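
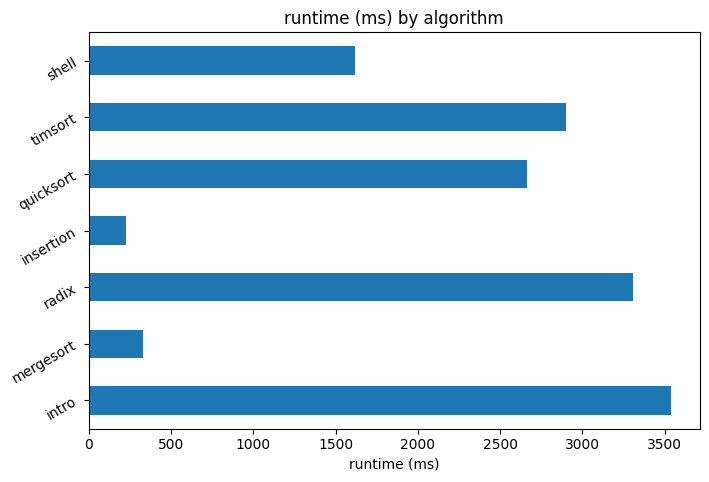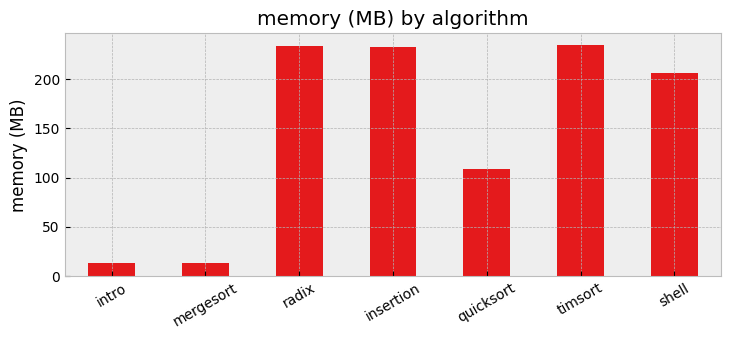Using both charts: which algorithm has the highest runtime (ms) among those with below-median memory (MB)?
intro

Chart 2 median memory (MB) ≈ 200; below-median algorithms: intro, mergesort, quicksort. Among those, intro has the highest runtime (ms) (≈ 3500).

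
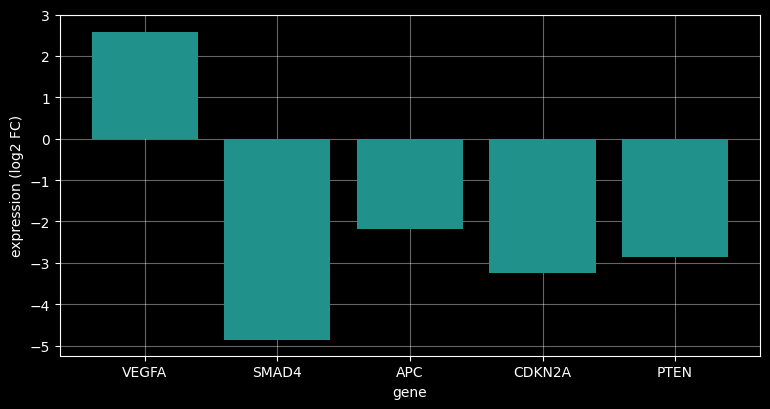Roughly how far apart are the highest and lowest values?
Max VEGFA ≈ 3, min SMAD4 ≈ -5; range ≈ 8.

≈ 8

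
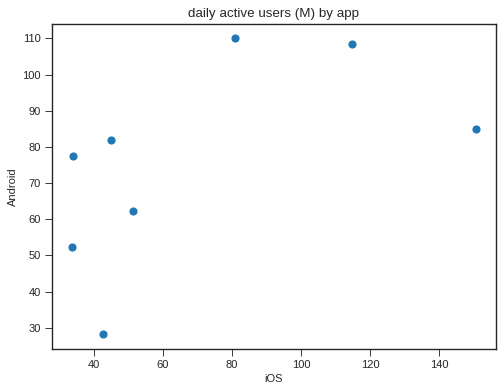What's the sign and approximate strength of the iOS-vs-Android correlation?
Points are positively correlated; moderate (|r| ≈ 0.6).

positive, moderate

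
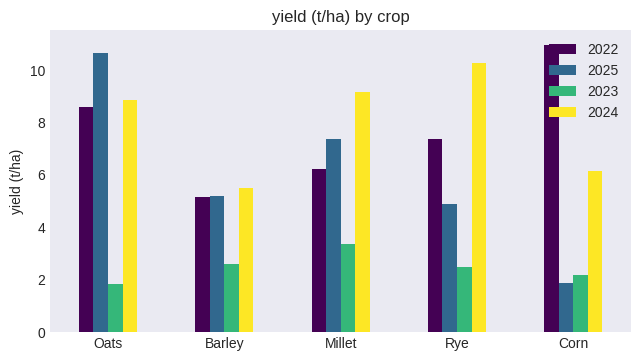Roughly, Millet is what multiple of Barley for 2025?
Millet ≈ 7, Barley ≈ 5; 7/5 ≈ 1.4.

≈ 1.4×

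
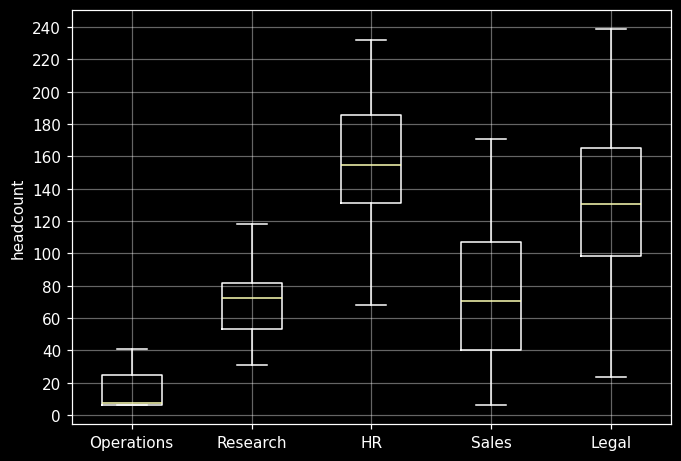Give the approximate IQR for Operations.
≈ 20

Q3 ≈ 20, Q1 ≈ 0; IQR ≈ 20.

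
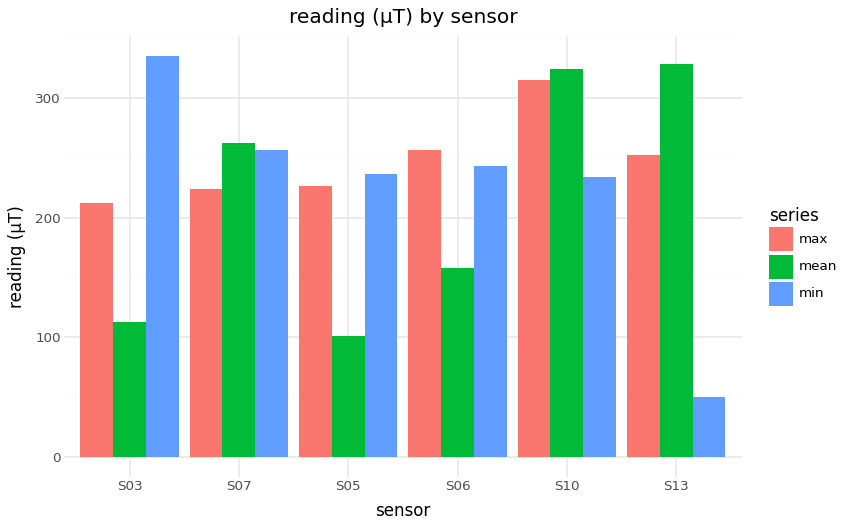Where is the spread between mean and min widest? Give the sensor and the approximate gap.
S13, ≈ 300 µT

S13: mean ≈ 350, min ≈ 50 → gap ≈ 300. Next-largest (S03) is only ≈ 250.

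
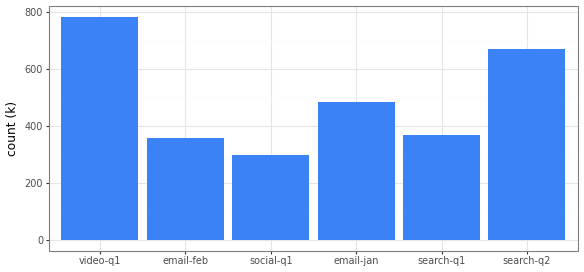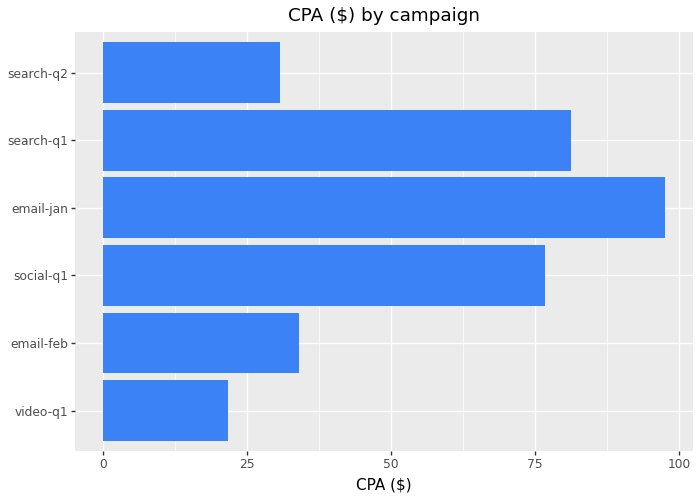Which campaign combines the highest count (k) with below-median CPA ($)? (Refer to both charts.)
Chart 2 median CPA ($) ≈ 60; below-median campaigns: video-q1, email-feb, search-q2. Among those, video-q1 has the highest count (k) (≈ 800).

video-q1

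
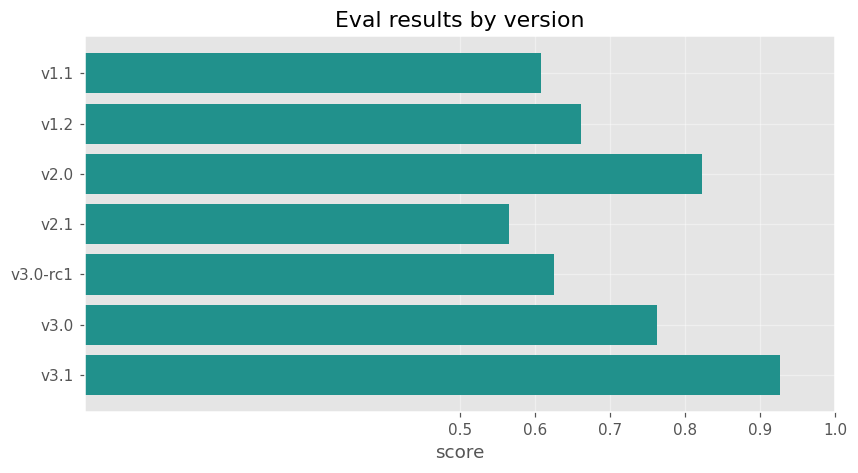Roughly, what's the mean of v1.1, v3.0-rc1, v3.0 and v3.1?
≈ 0.73

(0.6 + 0.6 + 0.8 + 0.9) / 4 ≈ 0.73.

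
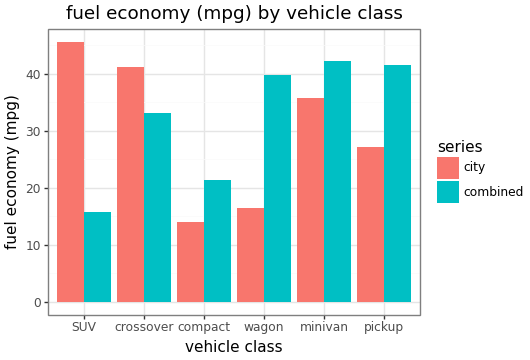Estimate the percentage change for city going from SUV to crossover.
≈ -11.1%

SUV ≈ 45, crossover ≈ 40; (40 − 45) / 45 ≈ -11.1%.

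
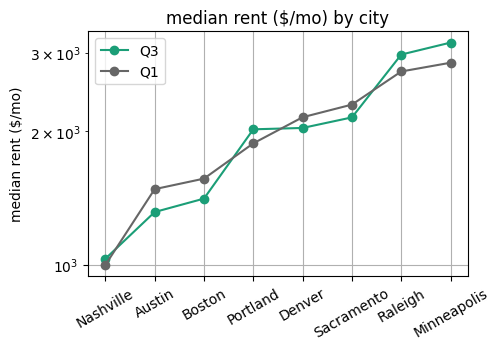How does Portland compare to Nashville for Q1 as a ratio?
Portland ≈ 1800, Nashville ≈ 1000; 1800/1000 ≈ 1.8.

≈ 1.8×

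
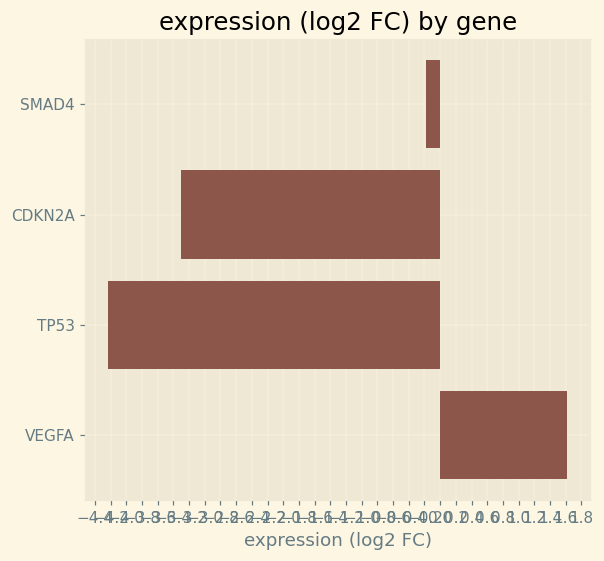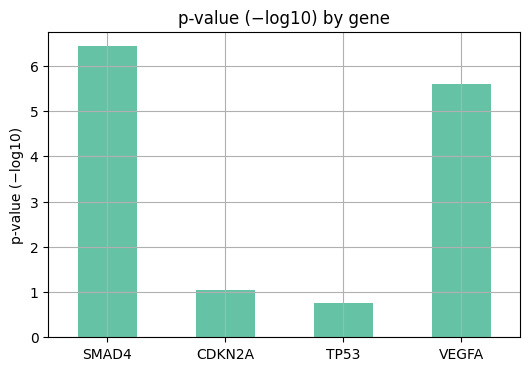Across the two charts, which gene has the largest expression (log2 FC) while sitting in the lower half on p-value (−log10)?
Chart 2 median p-value (−log10) ≈ 3; below-median genes: CDKN2A, TP53. Among those, CDKN2A has the highest expression (log2 FC) (≈ -3.2).

CDKN2A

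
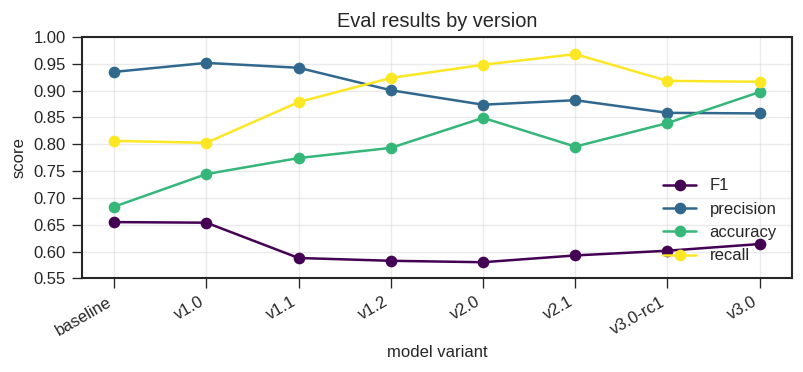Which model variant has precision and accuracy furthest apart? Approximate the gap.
baseline: precision ≈ 0.95, accuracy ≈ 0.70 → gap ≈ 0.25. Next-largest (v1.0) is only ≈ 0.20.

baseline, ≈ 0.25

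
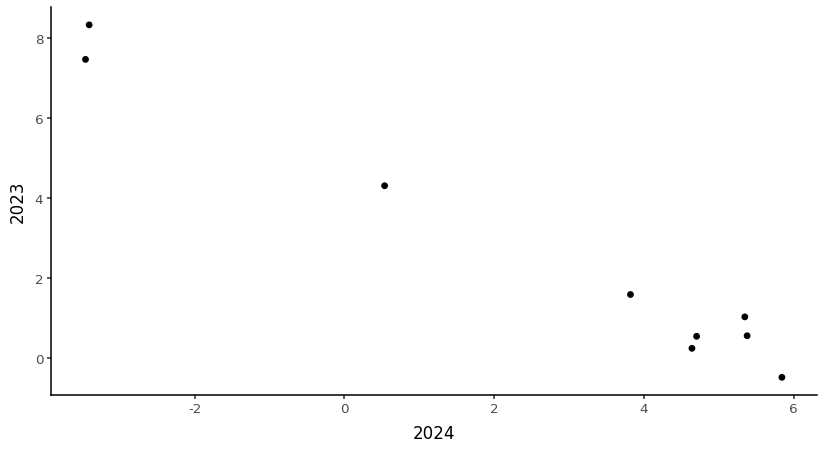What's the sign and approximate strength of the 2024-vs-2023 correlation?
Points are negatively correlated; strong (|r| ≈ 1.0).

negative, strong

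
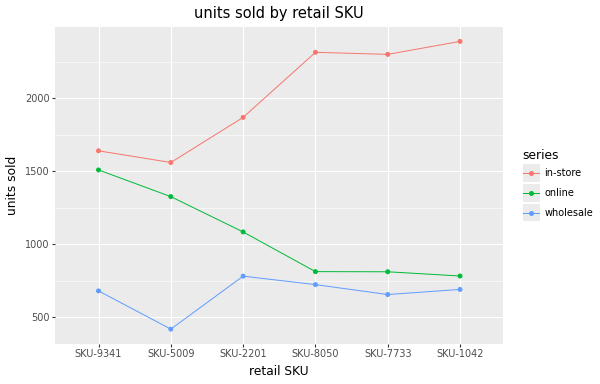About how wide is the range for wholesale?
≈ 400

Max SKU-2201 ≈ 800, min SKU-5009 ≈ 400; range ≈ 400.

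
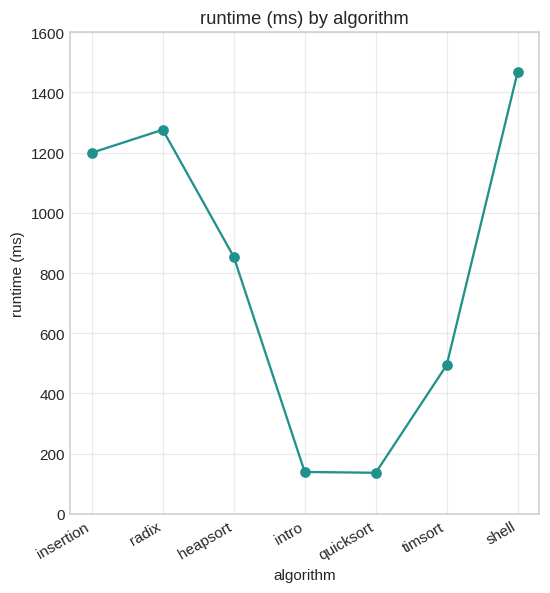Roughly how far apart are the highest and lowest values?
≈ 1200

Max shell ≈ 1400, min quicksort ≈ 200; range ≈ 1200.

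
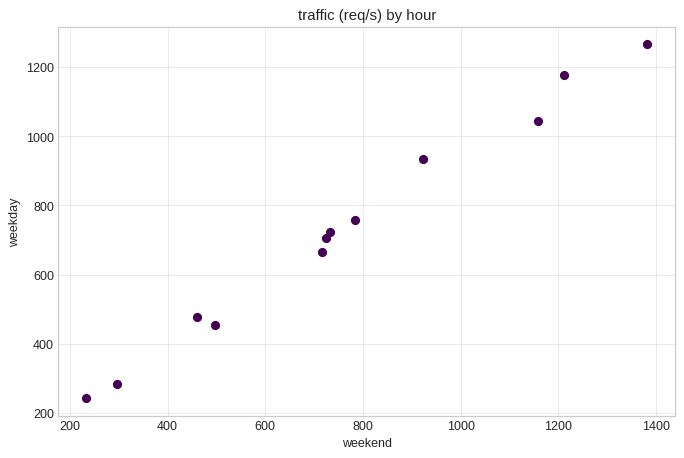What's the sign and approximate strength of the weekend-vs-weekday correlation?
Points are positively correlated; strong (|r| ≈ 1.0).

positive, strong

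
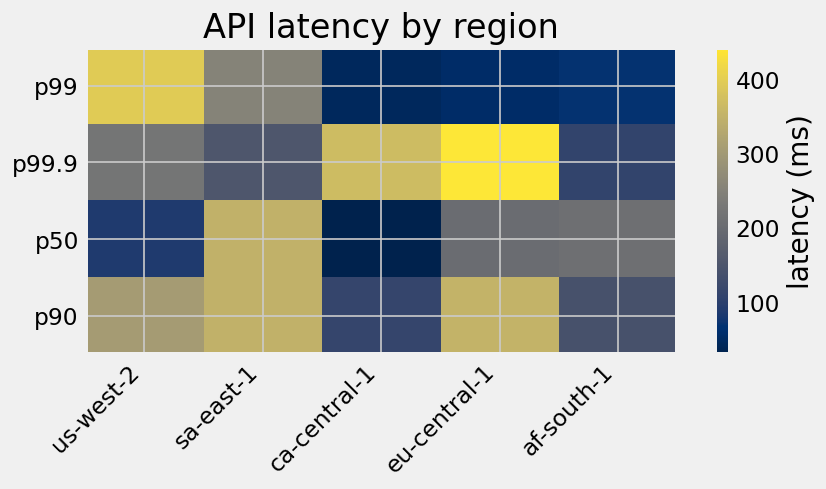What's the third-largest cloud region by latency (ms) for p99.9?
us-west-2

Top 4 for p99.9: eu-central-1 ≈ 450, ca-central-1 ≈ 350, us-west-2 ≈ 200, sa-east-1 ≈ 150.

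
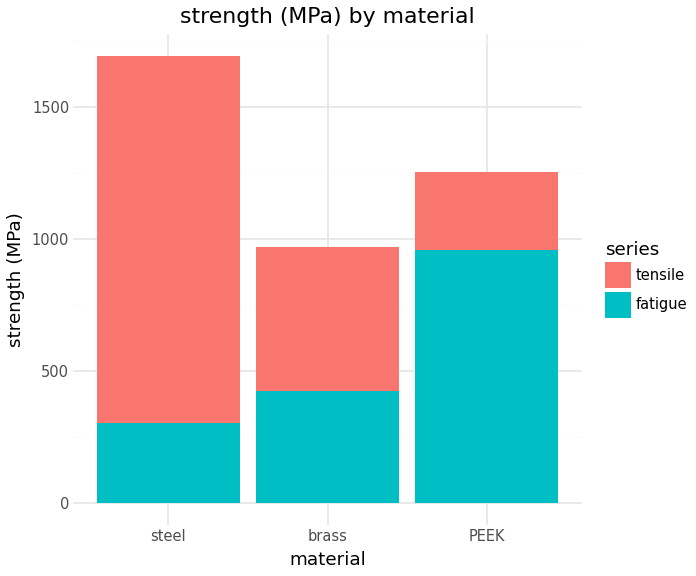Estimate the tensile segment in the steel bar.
≈ 1200

tensile top ≈ 1600, bottom ≈ 400; segment ≈ 1200.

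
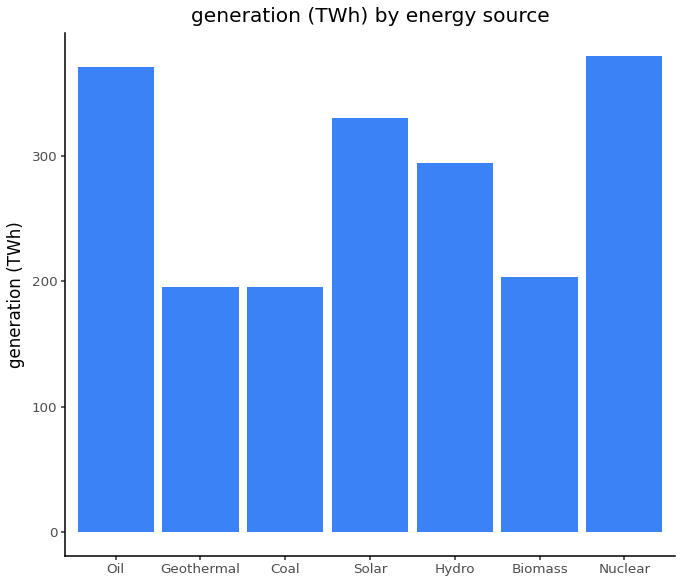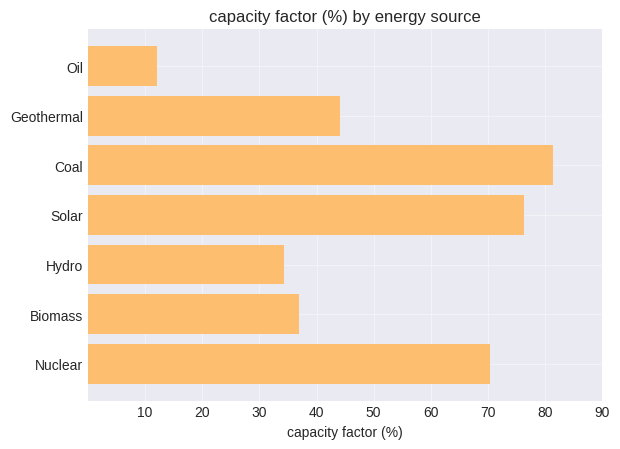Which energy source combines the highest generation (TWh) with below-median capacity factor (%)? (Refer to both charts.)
Oil

Chart 2 median capacity factor (%) ≈ 40; below-median energy sources: Oil, Hydro, Biomass. Among those, Oil has the highest generation (TWh) (≈ 350).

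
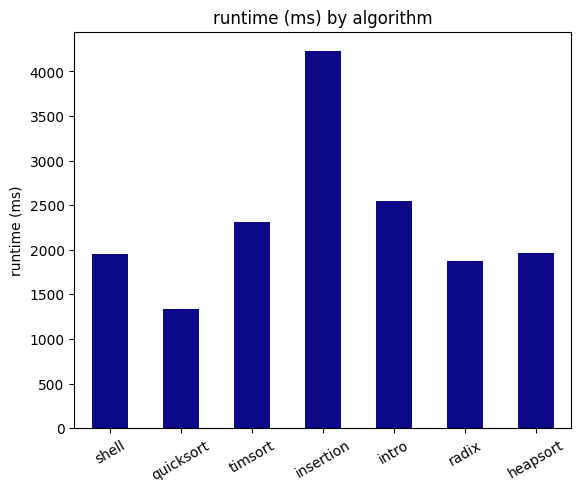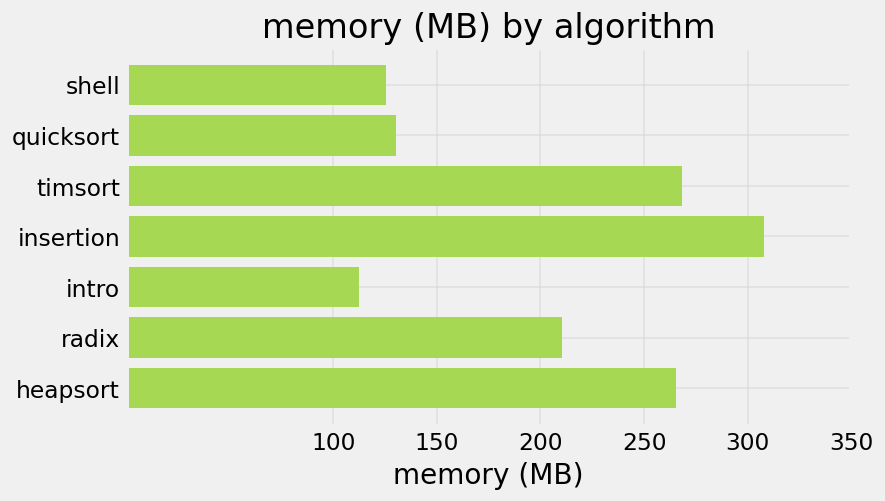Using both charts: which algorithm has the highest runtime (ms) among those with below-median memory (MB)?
Chart 2 median memory (MB) ≈ 200; below-median algorithms: shell, quicksort, intro. Among those, intro has the highest runtime (ms) (≈ 2500).

intro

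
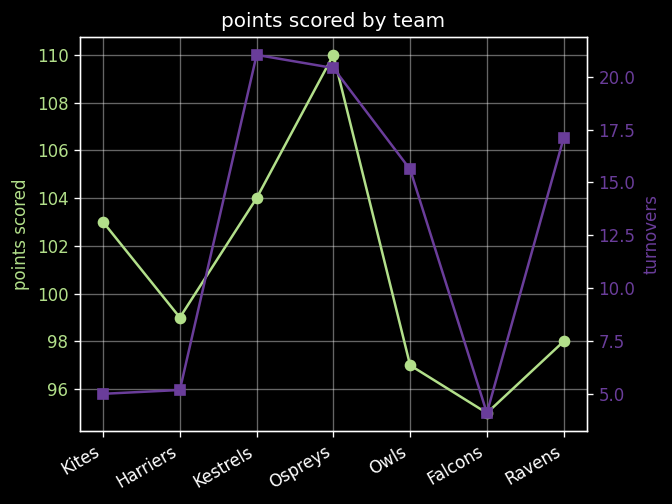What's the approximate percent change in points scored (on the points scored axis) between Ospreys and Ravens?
Ospreys ≈ 110, Ravens ≈ 98; (98 − 110) / 110 ≈ -10.9%.

≈ -10.9%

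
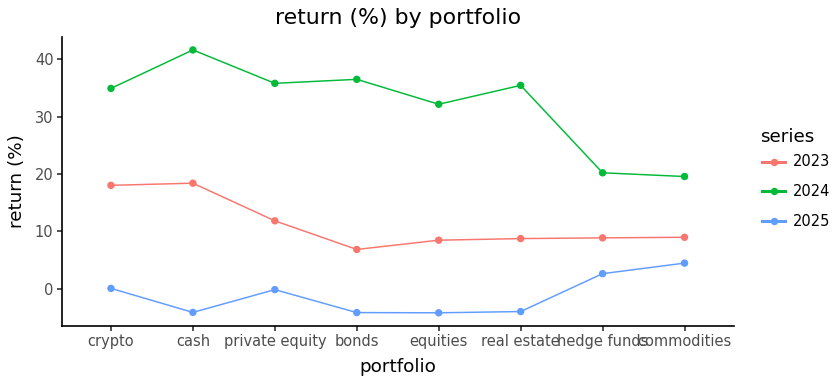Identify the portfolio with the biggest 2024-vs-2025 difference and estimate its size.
cash, ≈ 45 %

cash: 2024 ≈ 40, 2025 ≈ -5 → gap ≈ 45. Next-largest (bonds) is only ≈ 40.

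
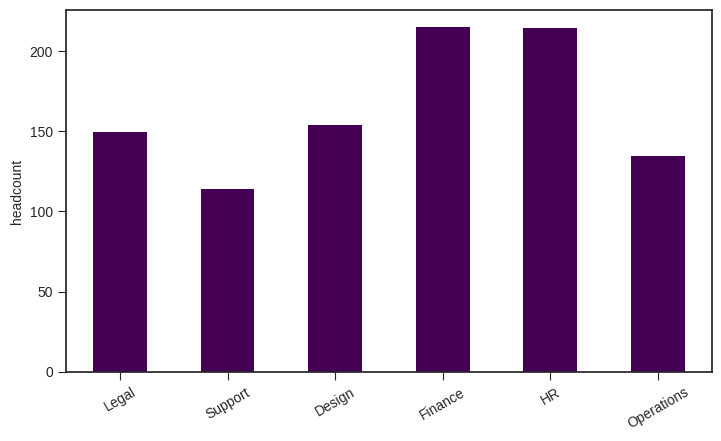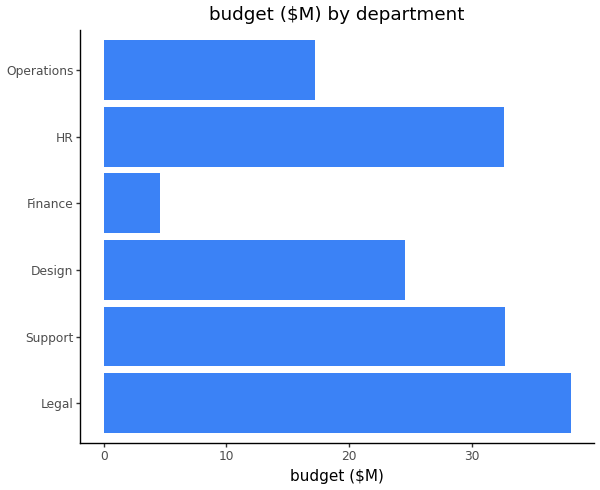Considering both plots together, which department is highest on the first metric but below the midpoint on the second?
Chart 2 median budget ($M) ≈ 30; below-median departments: Design, Finance, Operations. Among those, Finance has the highest headcount (≈ 220).

Finance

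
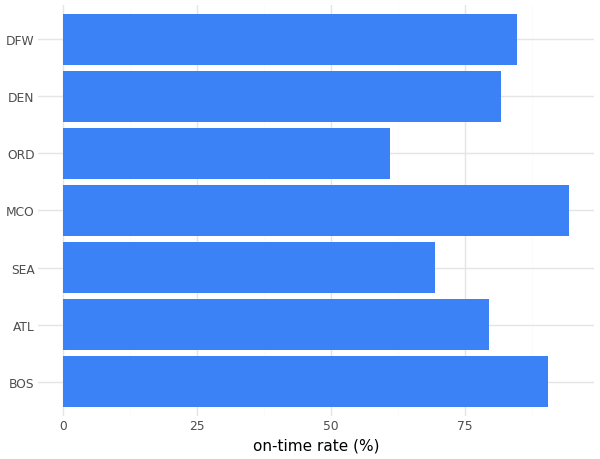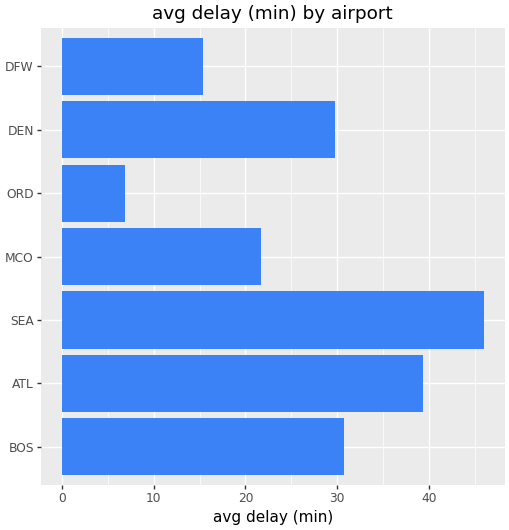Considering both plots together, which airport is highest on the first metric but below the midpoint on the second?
MCO

Chart 2 median avg delay (min) ≈ 30; below-median airports: MCO, ORD, DFW. Among those, MCO has the highest on-time rate (%) (≈ 90).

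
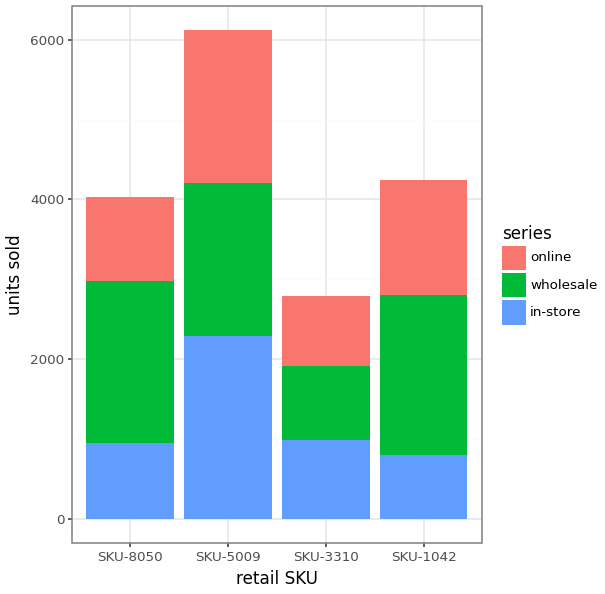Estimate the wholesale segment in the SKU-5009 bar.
wholesale top ≈ 4000, bottom ≈ 2000; segment ≈ 2000.

≈ 2000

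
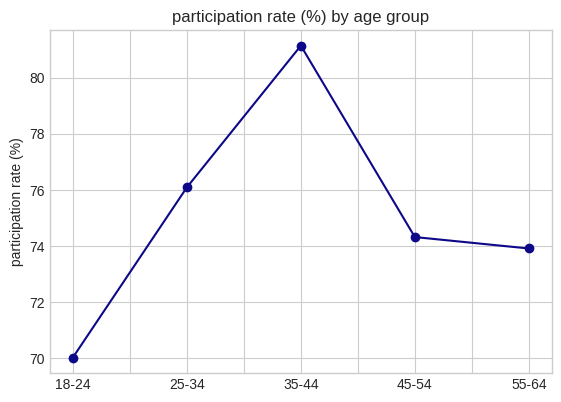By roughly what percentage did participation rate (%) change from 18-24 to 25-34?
18-24 ≈ 70, 25-34 ≈ 76; (76 − 70) / 70 ≈ +8.6%.

≈ +8.6%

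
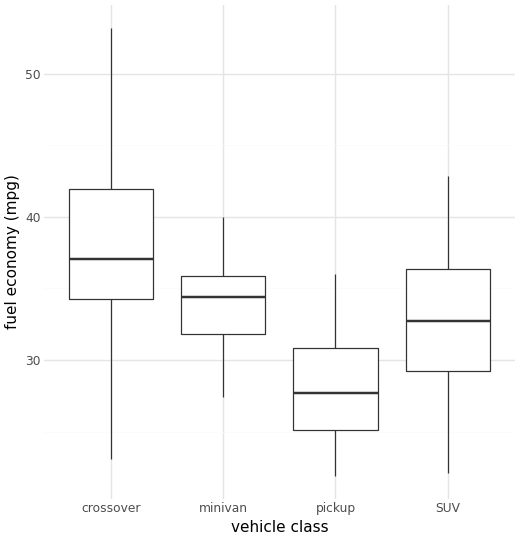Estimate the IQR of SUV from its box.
Q3 ≈ 36, Q1 ≈ 29; IQR ≈ 7.

≈ 7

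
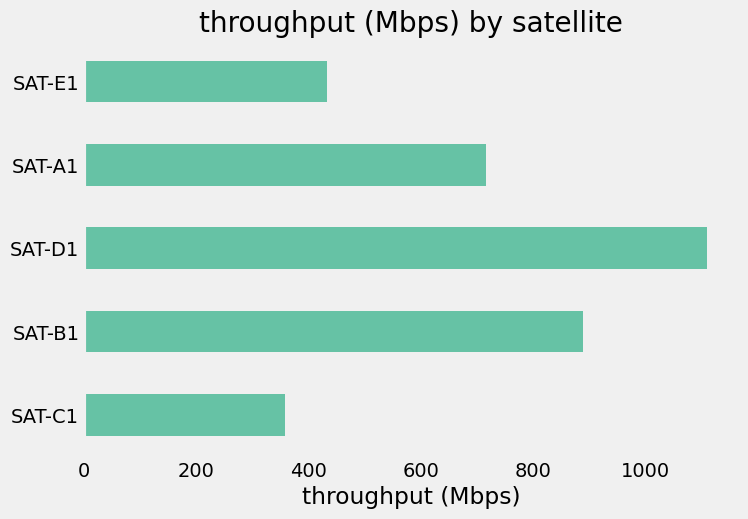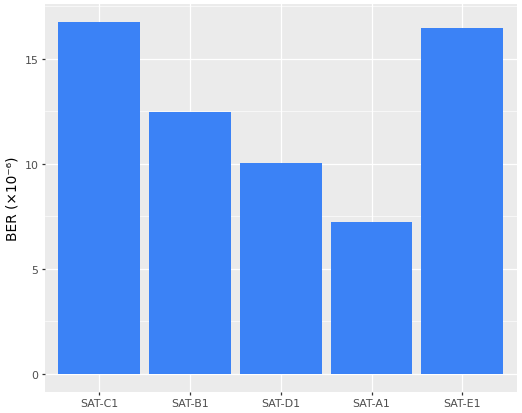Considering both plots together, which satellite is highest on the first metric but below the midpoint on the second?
SAT-D1

Chart 2 median BER (×10⁻⁶) ≈ 12; below-median satellites: SAT-D1, SAT-A1. Among those, SAT-D1 has the highest throughput (Mbps) (≈ 1200).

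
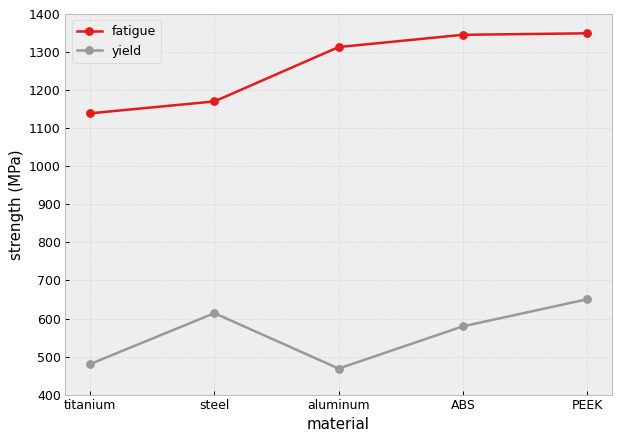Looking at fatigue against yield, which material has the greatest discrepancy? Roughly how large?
aluminum, ≈ 800 MPa

aluminum: fatigue ≈ 1300, yield ≈ 500 → gap ≈ 800. Next-largest (ABS) is only ≈ 700.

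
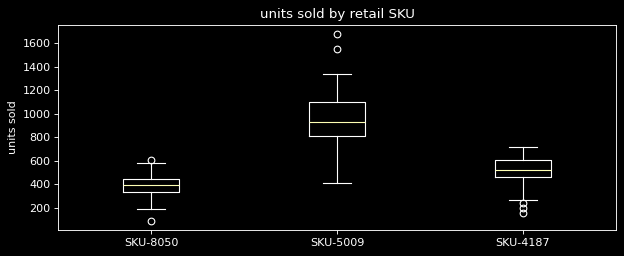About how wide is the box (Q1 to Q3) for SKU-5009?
Q3 ≈ 1100, Q1 ≈ 800; IQR ≈ 300.

≈ 300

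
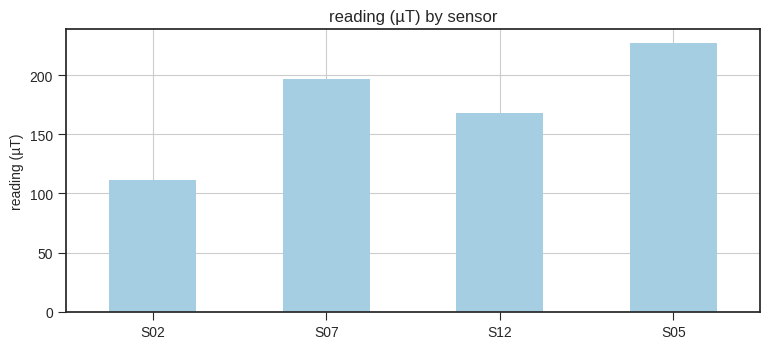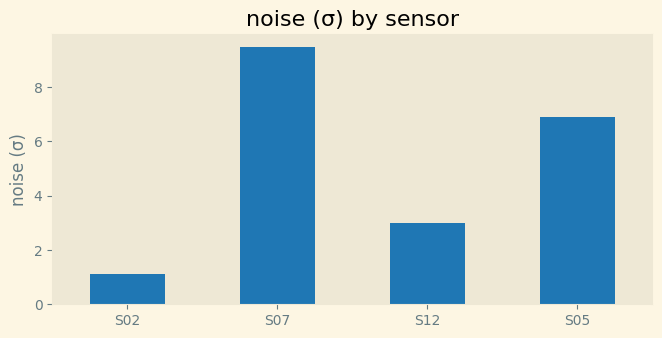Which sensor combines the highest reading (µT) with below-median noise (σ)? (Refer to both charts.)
S12

Chart 2 median noise (σ) ≈ 5; below-median sensors: S02, S12. Among those, S12 has the highest reading (µT) (≈ 175).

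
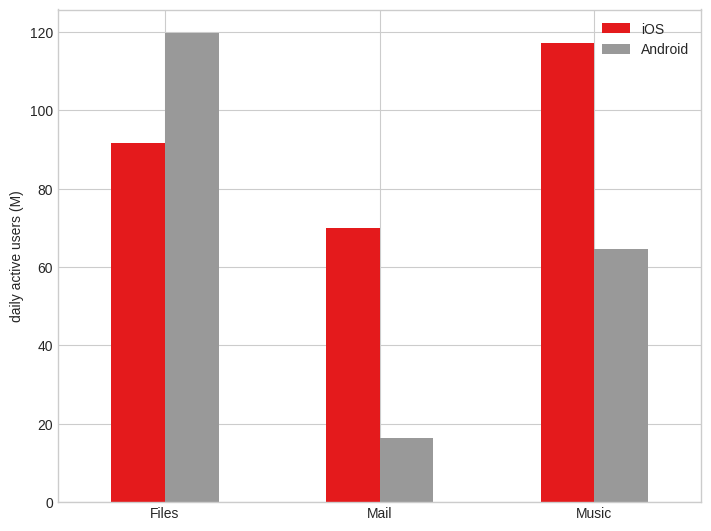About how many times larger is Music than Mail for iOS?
Music ≈ 120, Mail ≈ 70; 120/70 ≈ 1.71.

≈ 1.71×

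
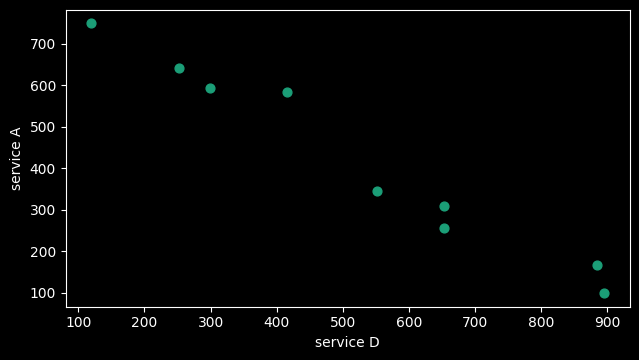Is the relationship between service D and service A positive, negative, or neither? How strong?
negative, strong

Points are negatively correlated; strong (|r| ≈ 1.0).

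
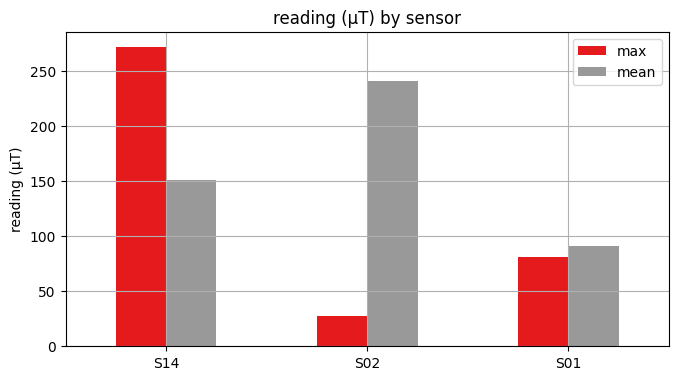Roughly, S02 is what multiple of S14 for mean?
S02 ≈ 250, S14 ≈ 150; 250/150 ≈ 1.67.

≈ 1.67×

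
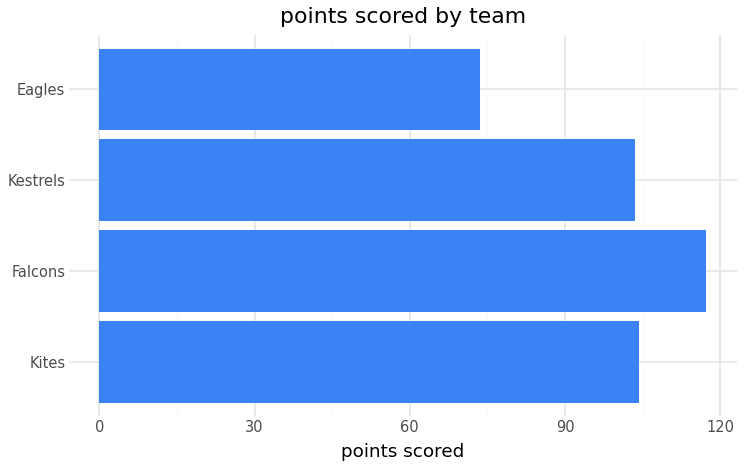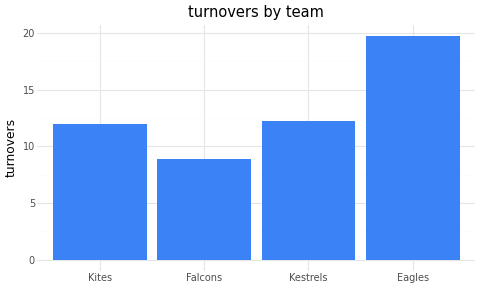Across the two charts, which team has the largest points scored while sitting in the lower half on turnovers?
Chart 2 median turnovers ≈ 12; below-median teams: Kites, Falcons. Among those, Falcons has the highest points scored (≈ 120).

Falcons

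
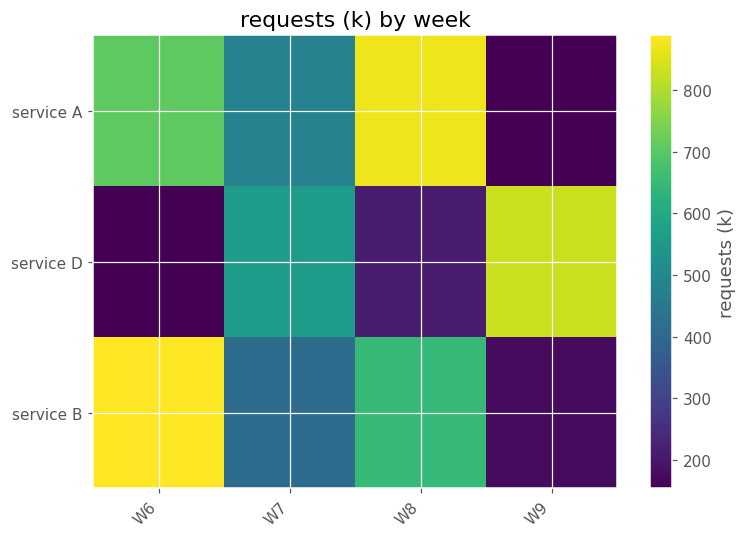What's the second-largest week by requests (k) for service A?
Top 3 for service A: W8 ≈ 900, W6 ≈ 700, W7 ≈ 500.

W6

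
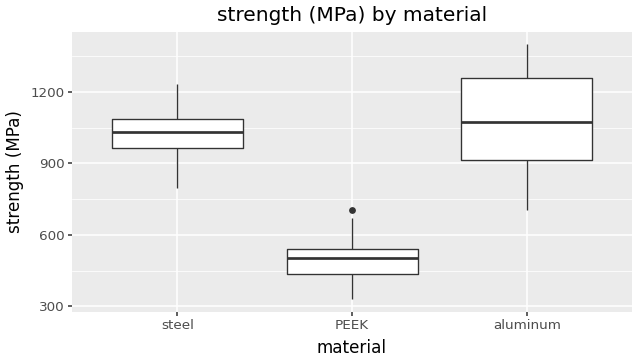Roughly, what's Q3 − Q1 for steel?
≈ 100

Q3 ≈ 1100, Q1 ≈ 1000; IQR ≈ 100.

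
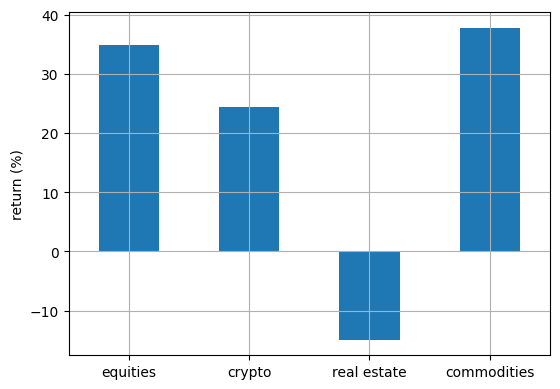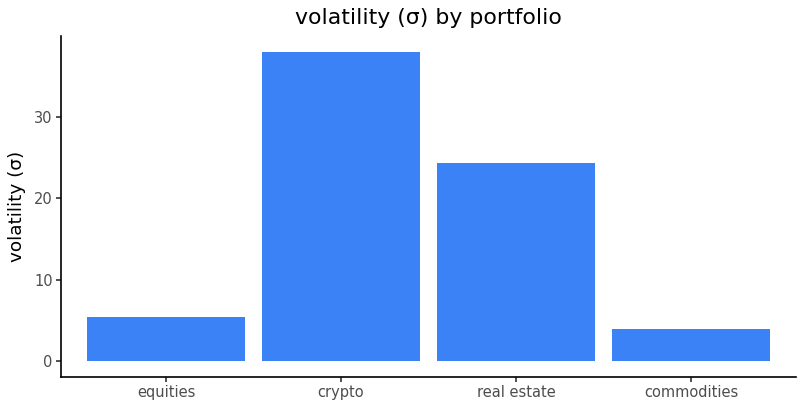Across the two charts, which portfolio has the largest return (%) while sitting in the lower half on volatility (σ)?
Chart 2 median volatility (σ) ≈ 15; below-median portfolios: equities, commodities. Among those, commodities has the highest return (%) (≈ 40).

commodities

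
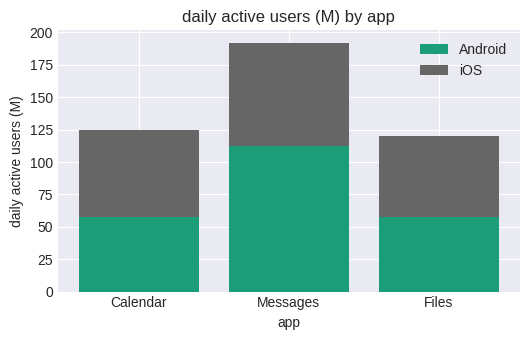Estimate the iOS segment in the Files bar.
iOS top ≈ 120, bottom ≈ 60; segment ≈ 60.

≈ 60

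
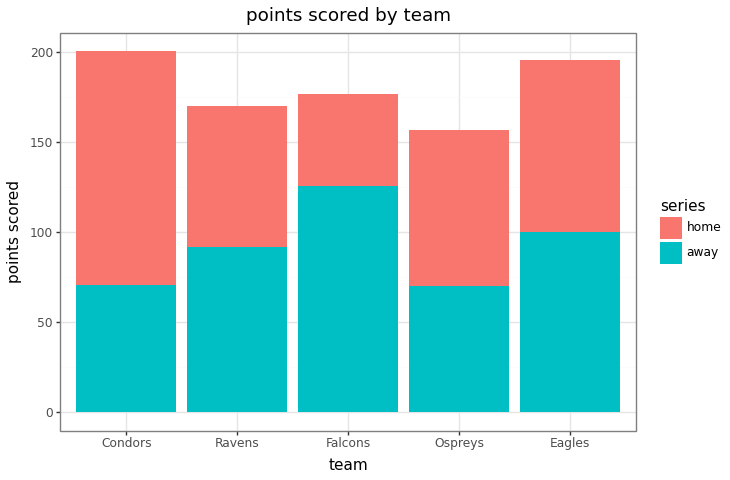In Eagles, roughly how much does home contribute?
home top ≈ 200, bottom ≈ 100; segment ≈ 100.

≈ 100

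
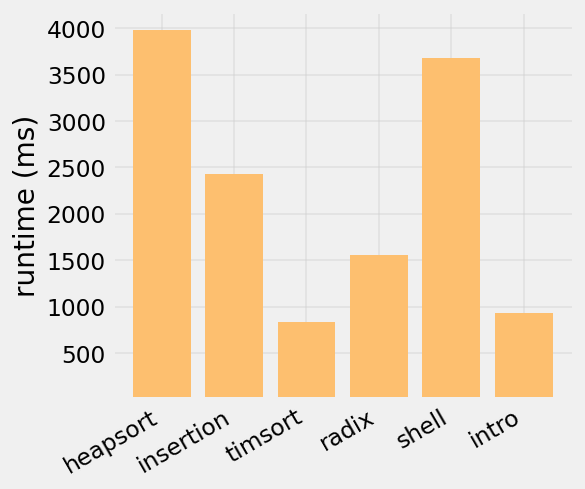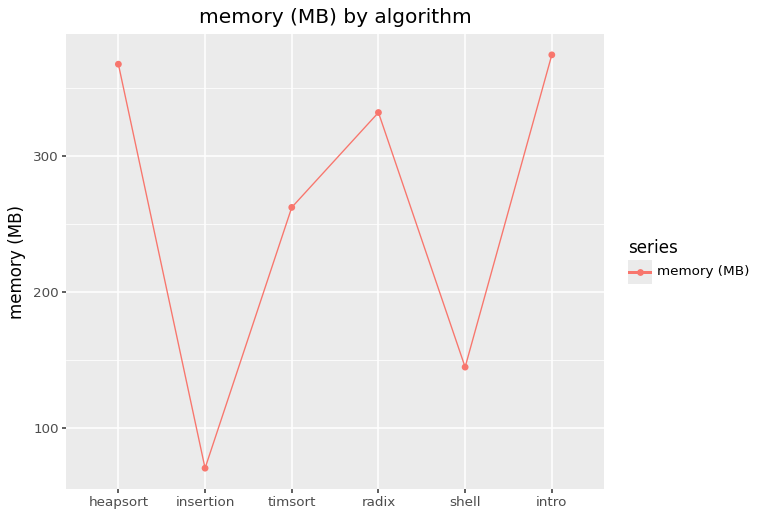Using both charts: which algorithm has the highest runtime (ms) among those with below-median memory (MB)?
shell

Chart 2 median memory (MB) ≈ 300; below-median algorithms: insertion, timsort, shell. Among those, shell has the highest runtime (ms) (≈ 3500).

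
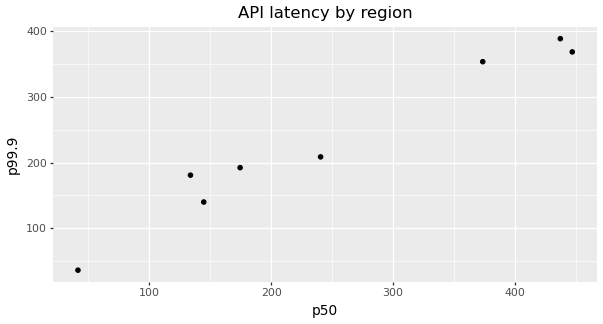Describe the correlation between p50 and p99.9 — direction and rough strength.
Points are positively correlated; strong (|r| ≈ 1.0).

positive, strong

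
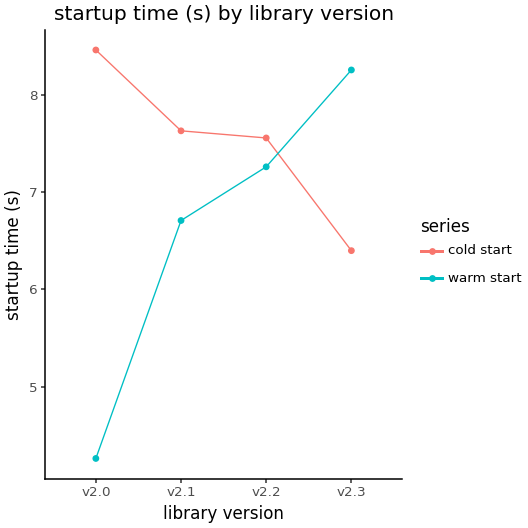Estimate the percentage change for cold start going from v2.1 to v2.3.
≈ -13.3%

v2.1 ≈ 7.5, v2.3 ≈ 6.5; (6.5 − 7.5) / 7.5 ≈ -13.3%.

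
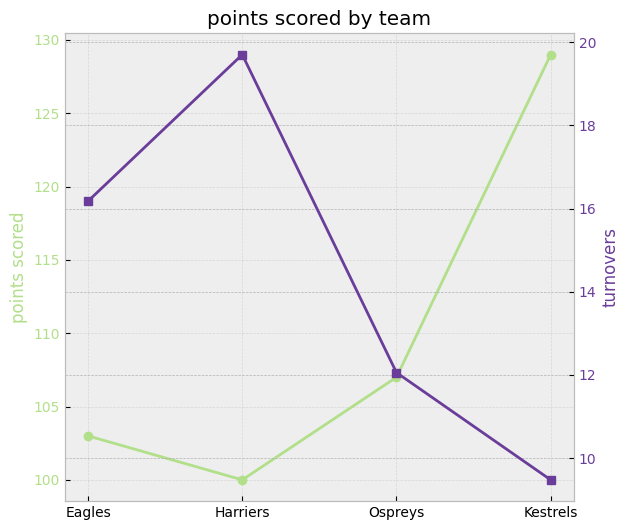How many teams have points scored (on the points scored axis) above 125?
1

Above 125: Kestrels.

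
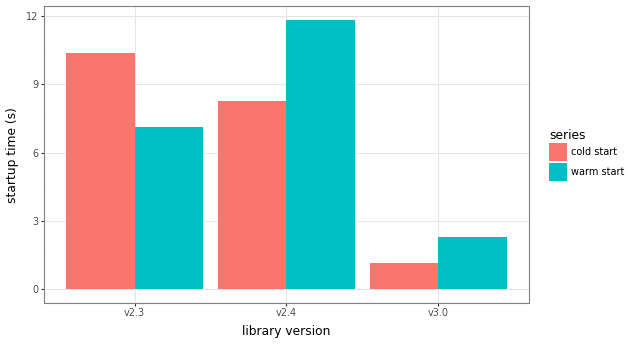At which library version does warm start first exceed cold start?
v2.4

v2.3: warm start ≈ 7 vs cold start ≈ 10 (not yet); v2.4: warm start ≈ 12 vs cold start ≈ 8 (first crossover).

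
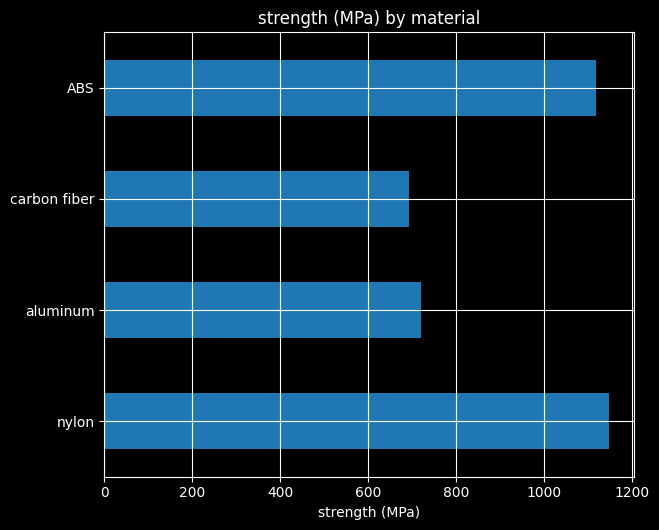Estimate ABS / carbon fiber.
ABS ≈ 1100, carbon fiber ≈ 700; 1100/700 ≈ 1.57.

≈ 1.57×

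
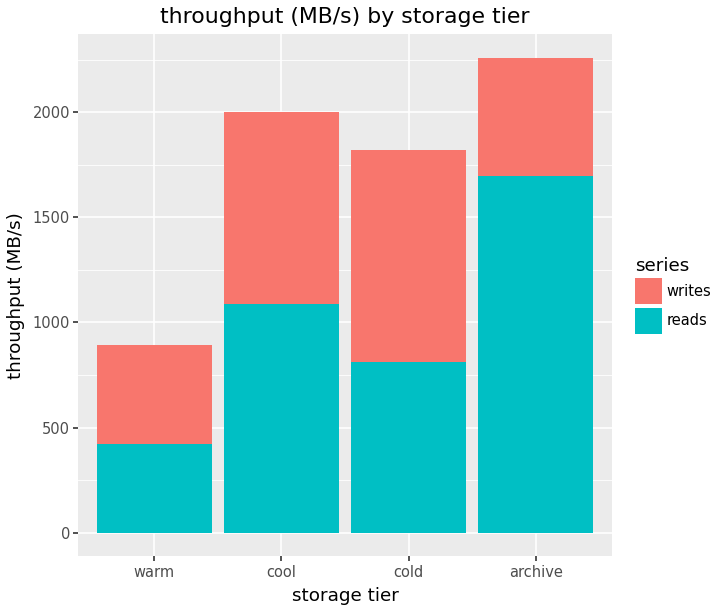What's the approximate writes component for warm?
≈ 400

writes top ≈ 800, bottom ≈ 400; segment ≈ 400.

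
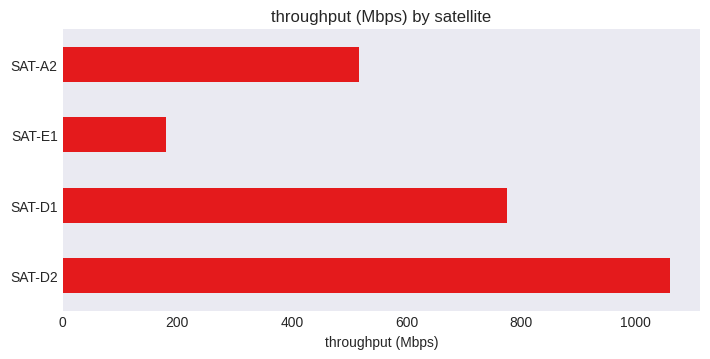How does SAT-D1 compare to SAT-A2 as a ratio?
≈ 1.6×

SAT-D1 ≈ 800, SAT-A2 ≈ 500; 800/500 ≈ 1.6.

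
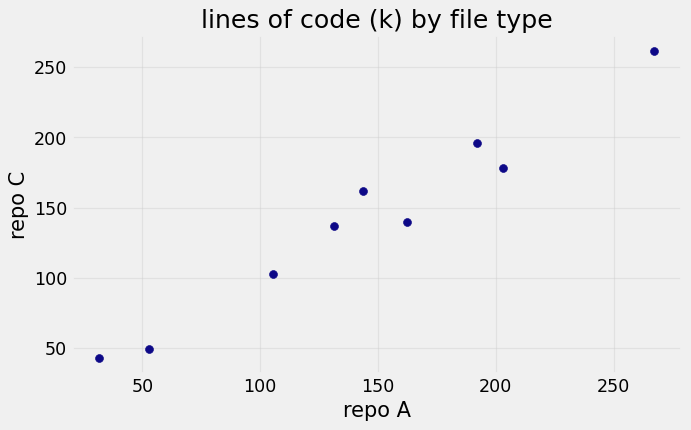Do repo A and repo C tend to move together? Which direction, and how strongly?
positive, strong

Points are positively correlated; strong (|r| ≈ 1.0).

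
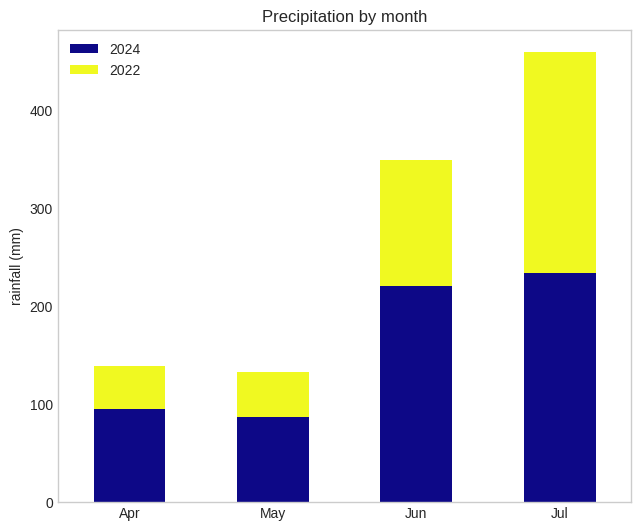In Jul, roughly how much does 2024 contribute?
2024 top ≈ 250, bottom ≈ 0; segment ≈ 250.

≈ 250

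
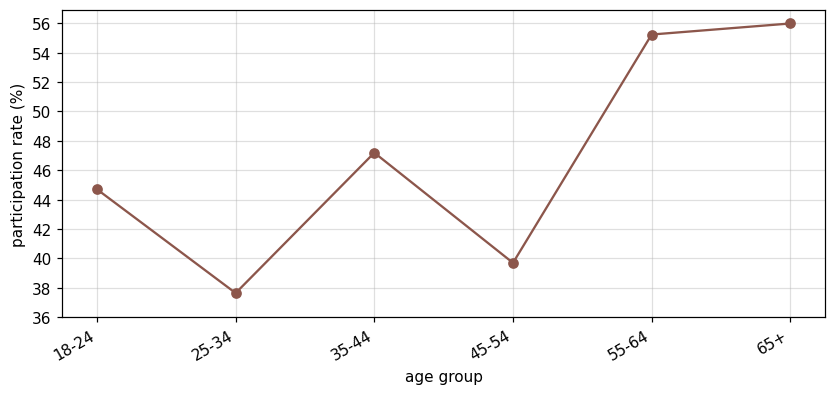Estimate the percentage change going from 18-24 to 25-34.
18-24 ≈ 44, 25-34 ≈ 38; (38 − 44) / 44 ≈ -13.6%.

≈ -13.6%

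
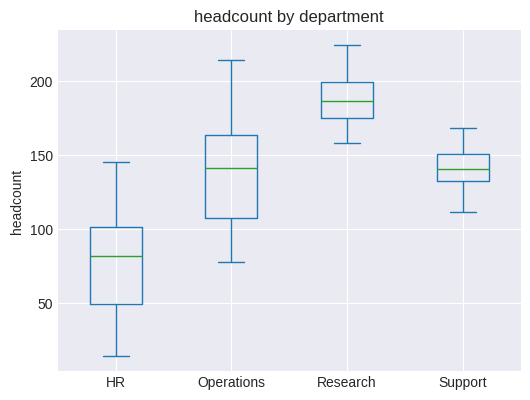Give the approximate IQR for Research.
Q3 ≈ 200, Q1 ≈ 180; IQR ≈ 20.

≈ 20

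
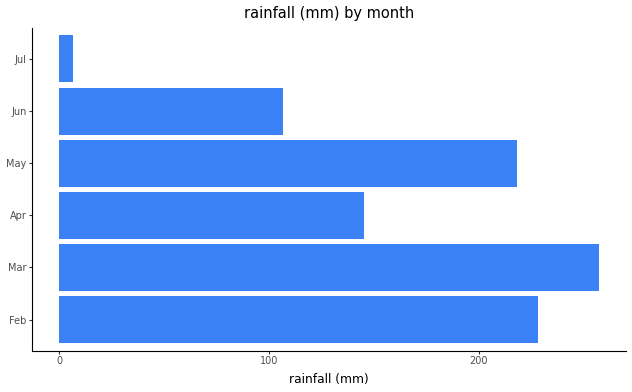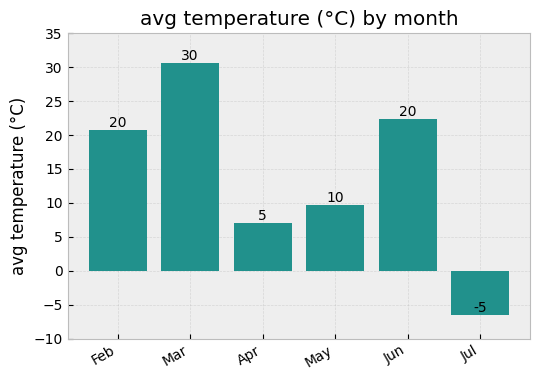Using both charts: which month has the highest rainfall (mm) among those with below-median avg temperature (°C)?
May

Chart 2 median avg temperature (°C) ≈ 15; below-median months: Apr, May, Jul. Among those, May has the highest rainfall (mm) (≈ 225).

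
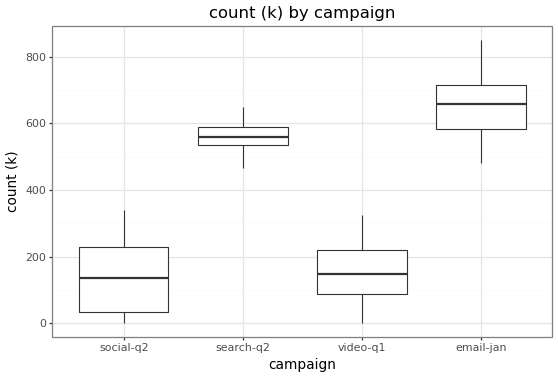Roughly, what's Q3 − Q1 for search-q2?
Q3 ≈ 600, Q1 ≈ 550; IQR ≈ 50.

≈ 50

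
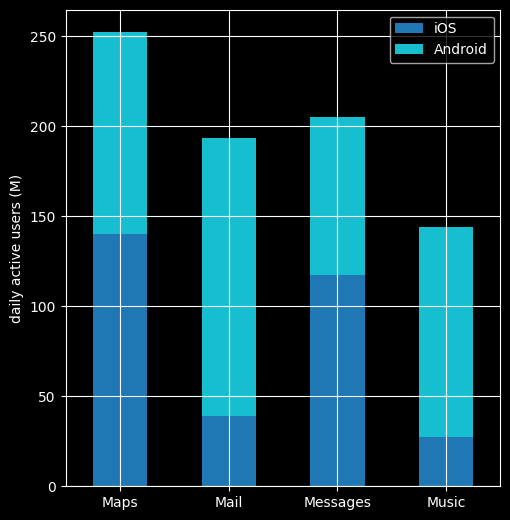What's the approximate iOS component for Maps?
≈ 150

iOS top ≈ 150, bottom ≈ 0; segment ≈ 150.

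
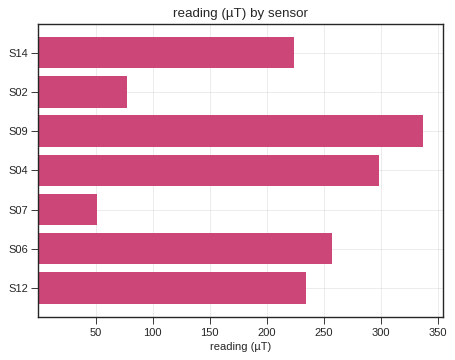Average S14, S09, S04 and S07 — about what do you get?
≈ 225

(200 + 350 + 300 + 50) / 4 ≈ 225.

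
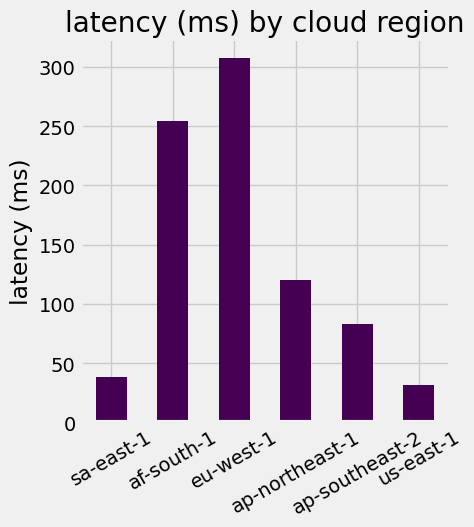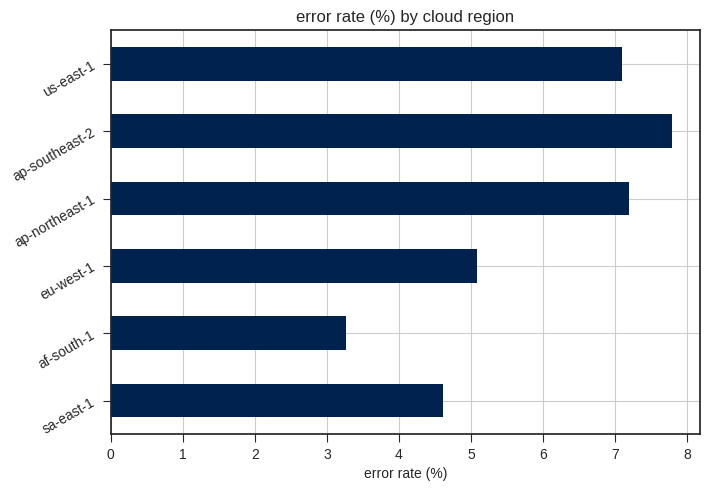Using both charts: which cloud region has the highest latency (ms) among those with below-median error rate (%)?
eu-west-1

Chart 2 median error rate (%) ≈ 6; below-median cloud regions: sa-east-1, af-south-1, eu-west-1. Among those, eu-west-1 has the highest latency (ms) (≈ 300).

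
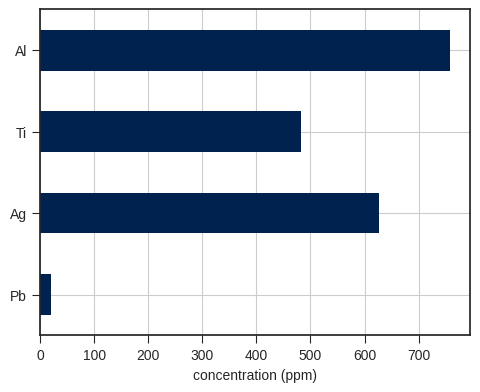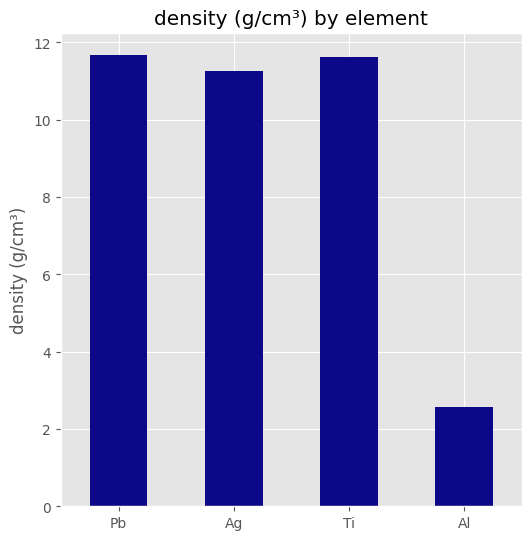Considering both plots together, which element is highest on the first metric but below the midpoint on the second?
Al

Chart 2 median density (g/cm³) ≈ 12; below-median elements: Ag, Al. Among those, Al has the highest concentration (ppm) (≈ 800).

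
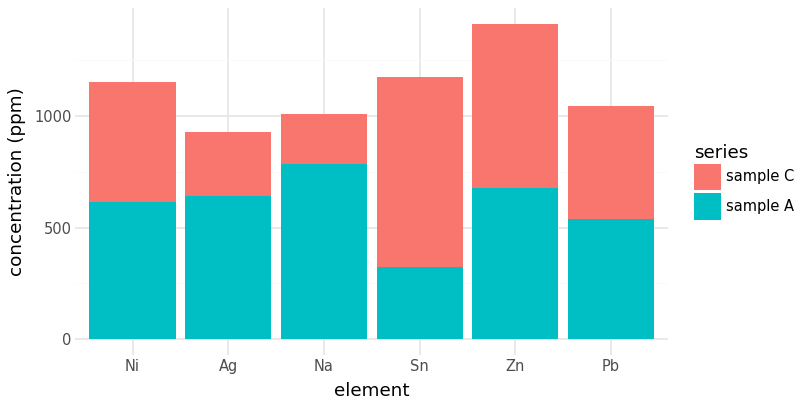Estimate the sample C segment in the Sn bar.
sample C top ≈ 1200, bottom ≈ 400; segment ≈ 800.

≈ 800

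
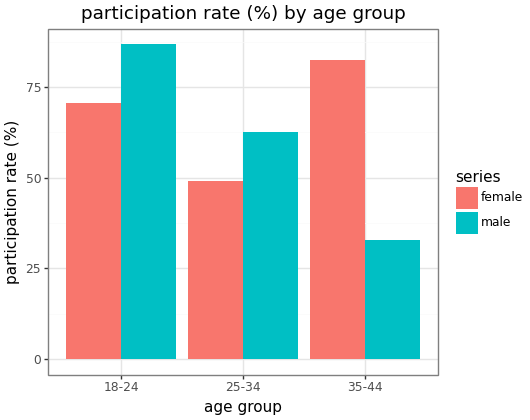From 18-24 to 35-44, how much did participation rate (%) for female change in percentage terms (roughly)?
18-24 ≈ 70, 35-44 ≈ 80; (80 − 70) / 70 ≈ +14.3%.

≈ +14.3%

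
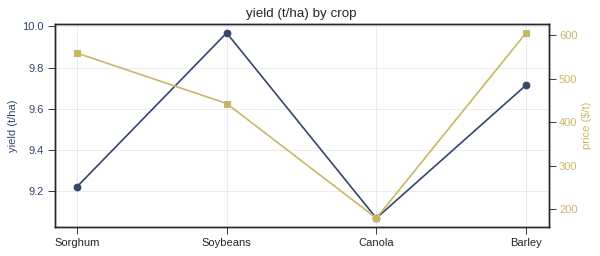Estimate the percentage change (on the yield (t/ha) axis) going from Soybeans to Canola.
≈ -9%

Soybeans ≈ 10.0, Canola ≈ 9.1; (9.1 − 10.0) / 10.0 ≈ -9%.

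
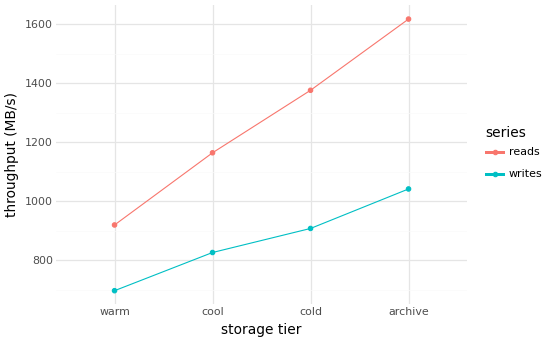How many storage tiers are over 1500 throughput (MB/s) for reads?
Above 1500: archive.

1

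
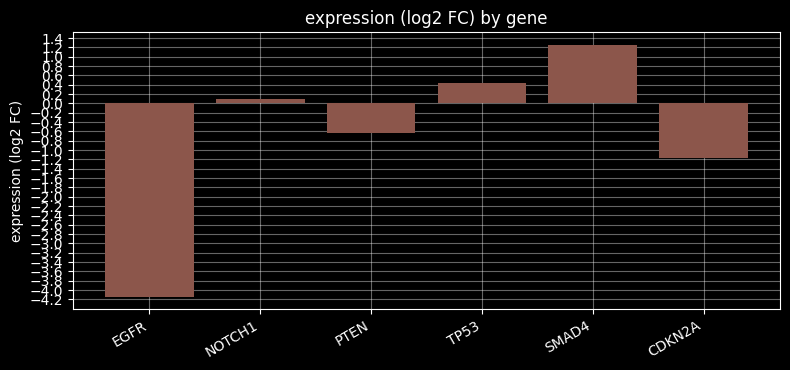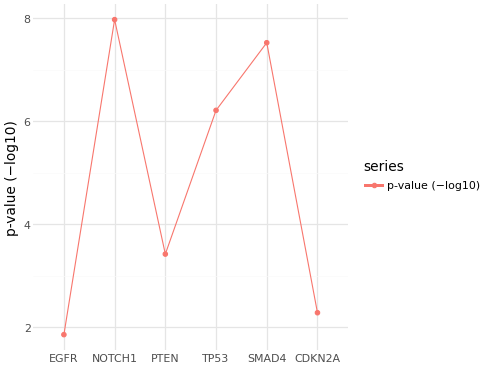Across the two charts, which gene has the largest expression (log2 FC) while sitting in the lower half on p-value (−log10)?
PTEN

Chart 2 median p-value (−log10) ≈ 5; below-median genes: EGFR, PTEN, CDKN2A. Among those, PTEN has the highest expression (log2 FC) (≈ -0.6).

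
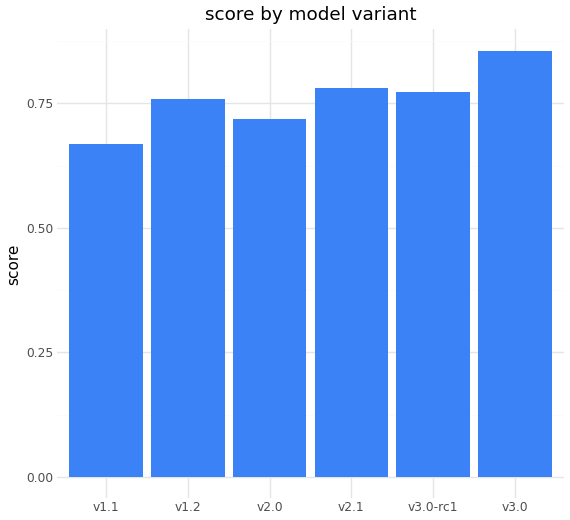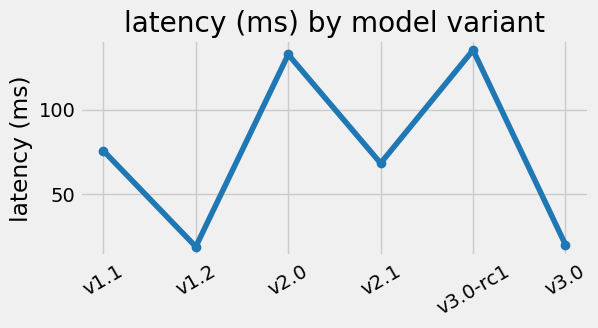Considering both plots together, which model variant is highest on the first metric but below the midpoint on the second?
Chart 2 median latency (ms) ≈ 80; below-median model variants: v1.2, v2.1, v3.0. Among those, v3.0 has the highest score (≈ 0.9).

v3.0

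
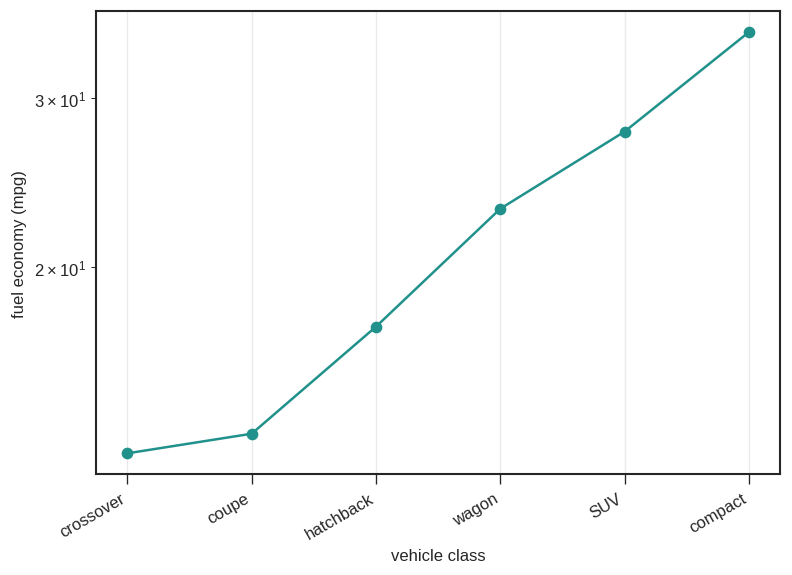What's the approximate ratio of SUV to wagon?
≈ 1.27×

SUV ≈ 28, wagon ≈ 22; 28/22 ≈ 1.27.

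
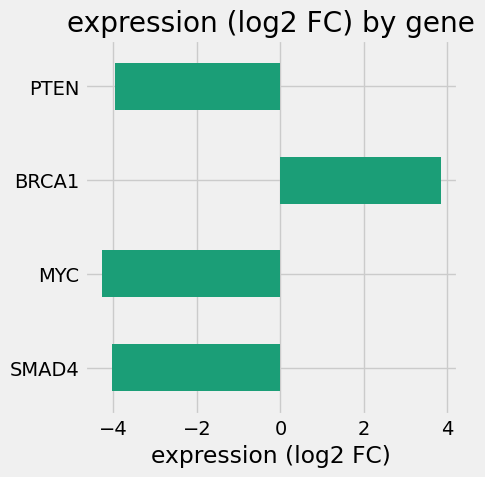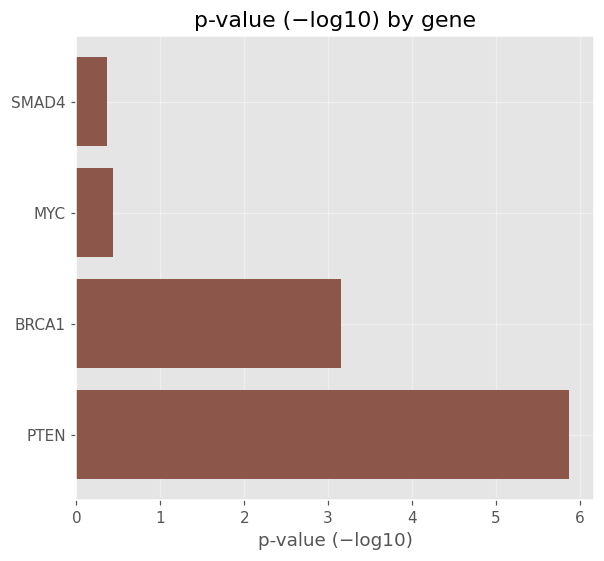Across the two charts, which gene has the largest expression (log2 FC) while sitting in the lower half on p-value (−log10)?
Chart 2 median p-value (−log10) ≈ 2; below-median genes: SMAD4, MYC. Among those, SMAD4 has the highest expression (log2 FC) (≈ -4).

SMAD4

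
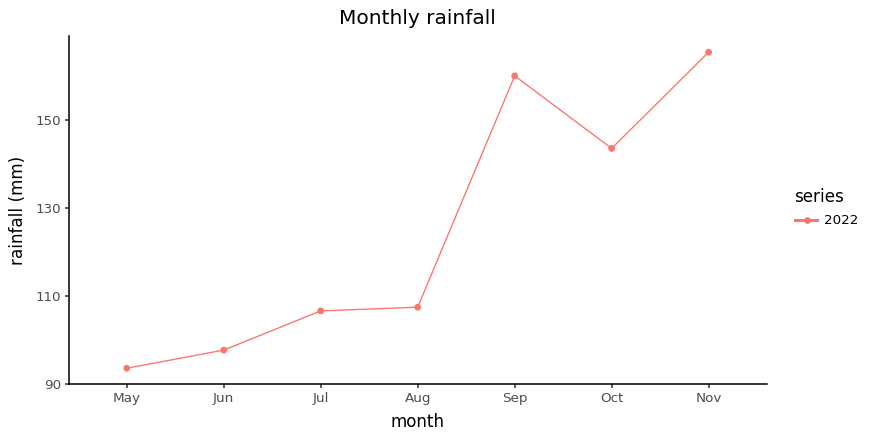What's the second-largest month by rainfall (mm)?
Sep

Top 3: Nov ≈ 170, Sep ≈ 160, Oct ≈ 140.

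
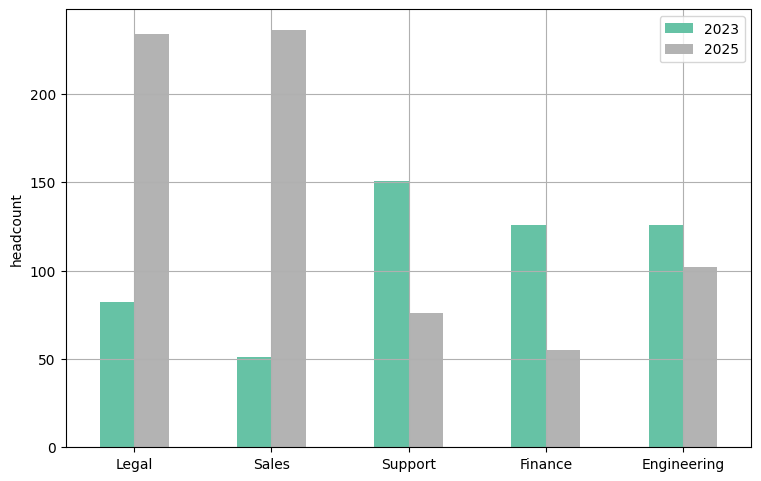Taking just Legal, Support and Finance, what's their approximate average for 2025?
(240 + 80 + 60) / 3 ≈ 127.

≈ 127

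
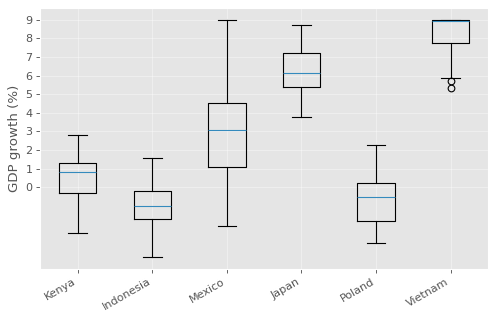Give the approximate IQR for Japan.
≈ 2

Q3 ≈ 7, Q1 ≈ 5; IQR ≈ 2.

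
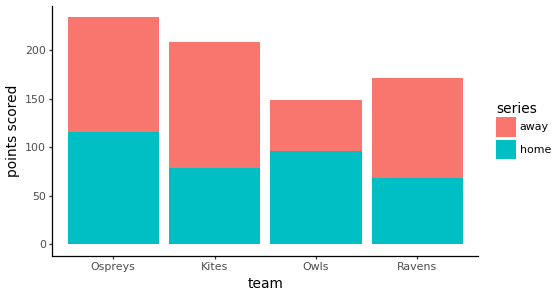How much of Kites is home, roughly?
≈ 80

home top ≈ 80, bottom ≈ 0; segment ≈ 80.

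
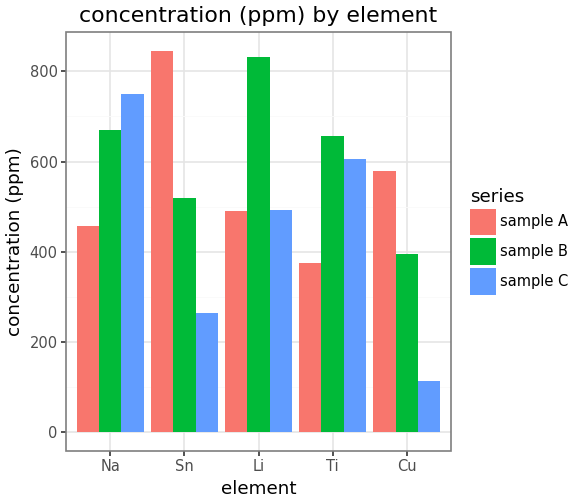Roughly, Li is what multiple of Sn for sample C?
≈ 1.67×

Li ≈ 500, Sn ≈ 300; 500/300 ≈ 1.67.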